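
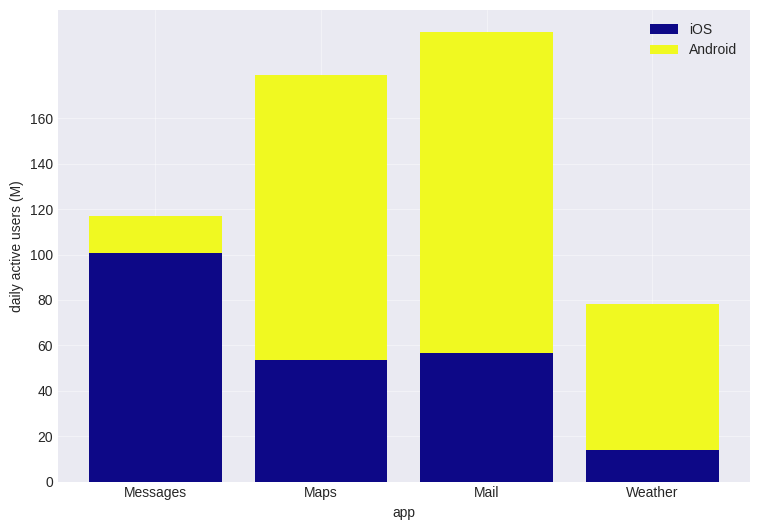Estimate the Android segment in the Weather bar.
≈ 60

Android top ≈ 80, bottom ≈ 20; segment ≈ 60.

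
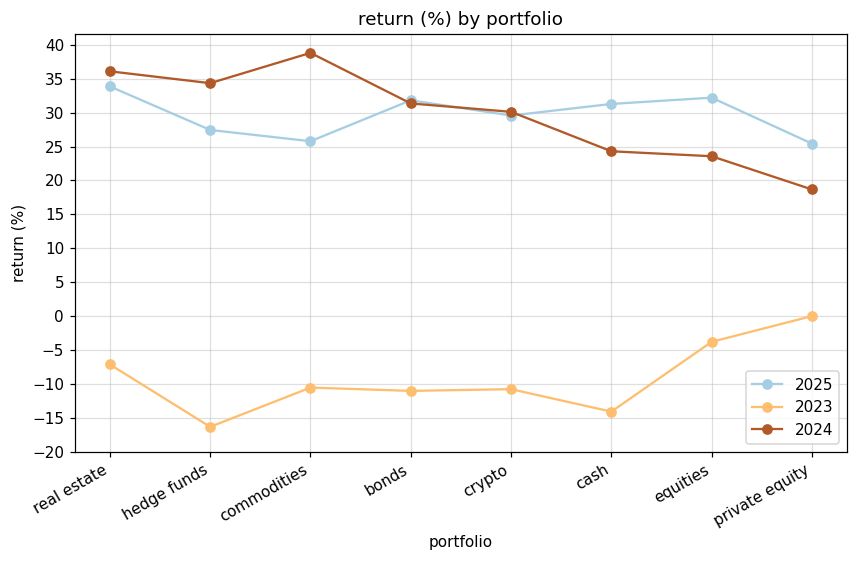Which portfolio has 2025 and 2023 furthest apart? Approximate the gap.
cash: 2025 ≈ 30, 2023 ≈ -15 → gap ≈ 45. Next-largest (hedge funds) is only ≈ 40.

cash, ≈ 45 %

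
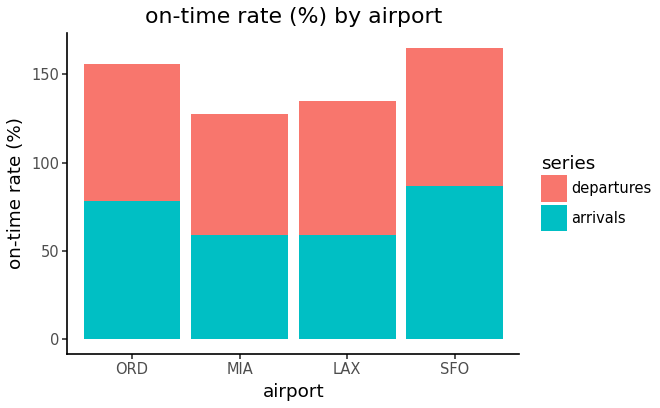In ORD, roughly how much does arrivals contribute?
≈ 80

arrivals top ≈ 80, bottom ≈ 0; segment ≈ 80.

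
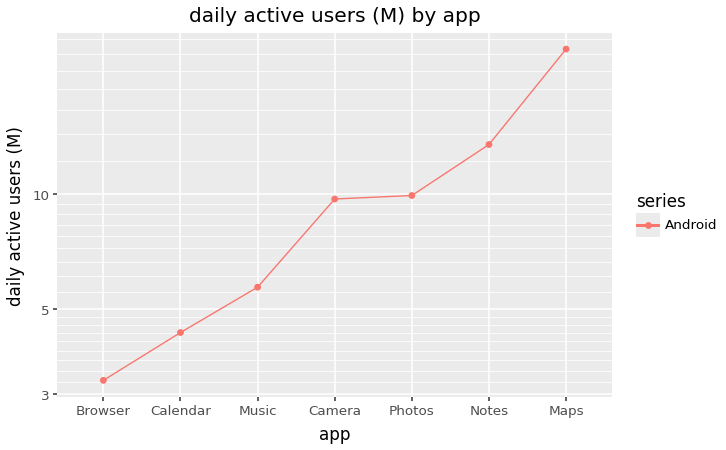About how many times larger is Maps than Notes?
≈ 1.71×

Maps ≈ 24, Notes ≈ 14; 24/14 ≈ 1.71.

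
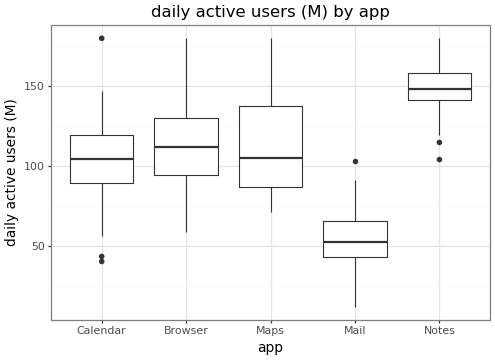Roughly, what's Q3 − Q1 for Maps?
Q3 ≈ 140, Q1 ≈ 90; IQR ≈ 50.

≈ 50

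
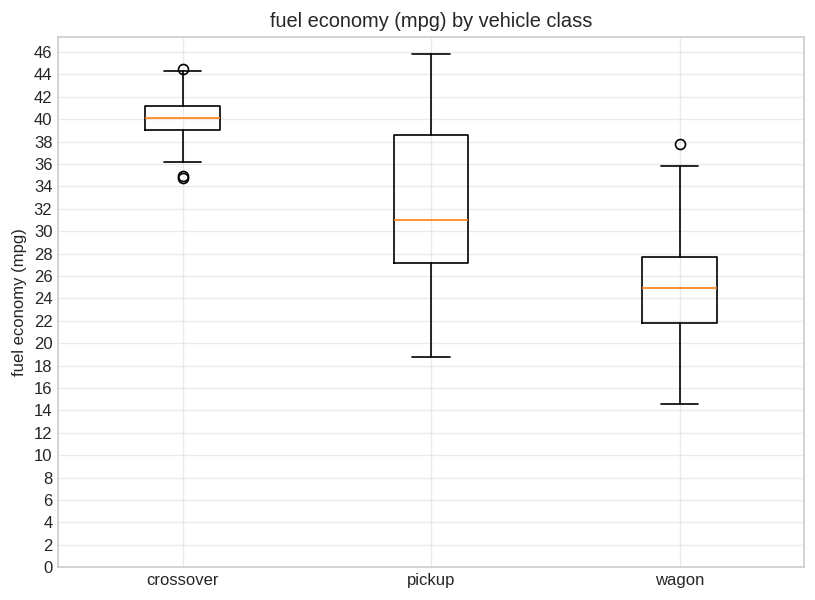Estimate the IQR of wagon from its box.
Q3 ≈ 28, Q1 ≈ 22; IQR ≈ 6.

≈ 6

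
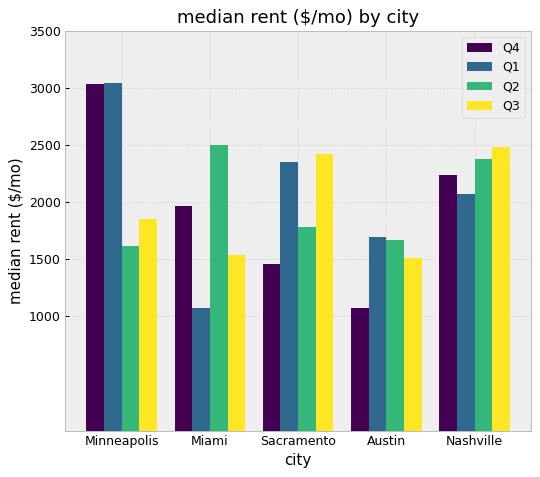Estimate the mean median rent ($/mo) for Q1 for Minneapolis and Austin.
≈ 2250

(3000 + 1500) / 2 ≈ 2250.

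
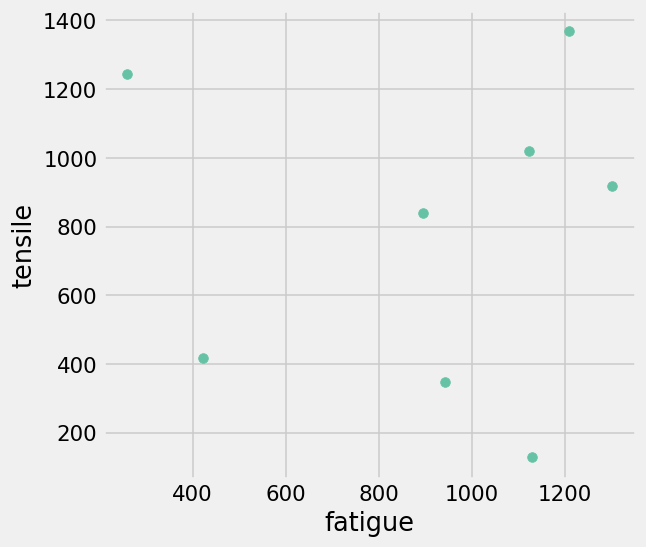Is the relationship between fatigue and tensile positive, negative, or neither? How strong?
no clear correlation

Points are roughly uncorrelated; weak (|r| ≈ 0.0).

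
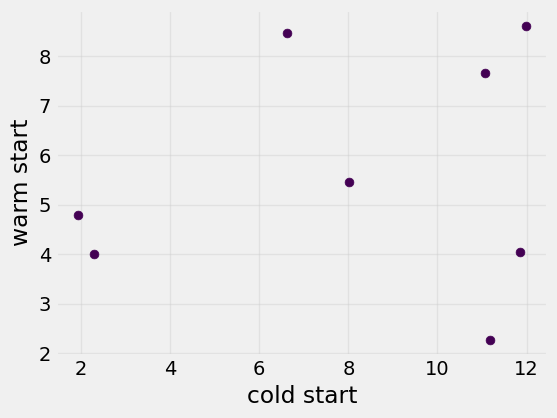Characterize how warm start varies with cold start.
Points are roughly uncorrelated; weak (|r| ≈ 0.2).

no clear correlation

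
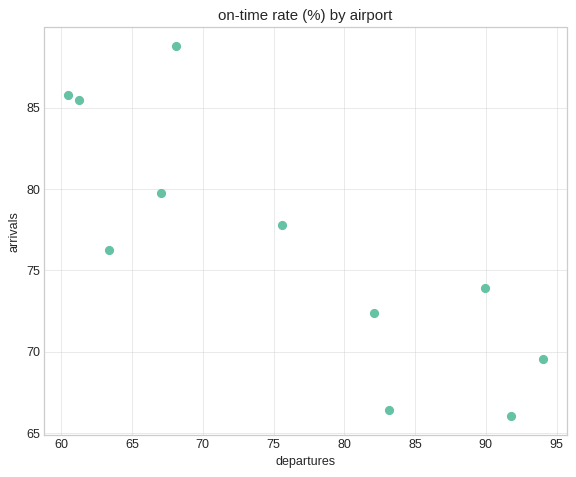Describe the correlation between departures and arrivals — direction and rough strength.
negative, strong

Points are negatively correlated; strong (|r| ≈ 0.8).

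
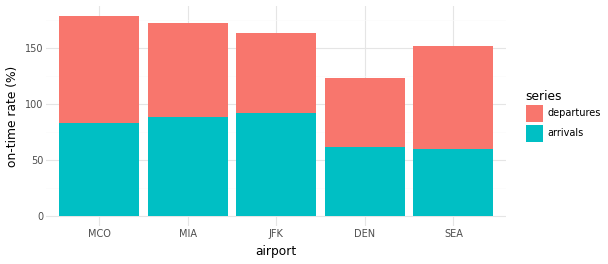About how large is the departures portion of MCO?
departures top ≈ 180, bottom ≈ 80; segment ≈ 100.

≈ 100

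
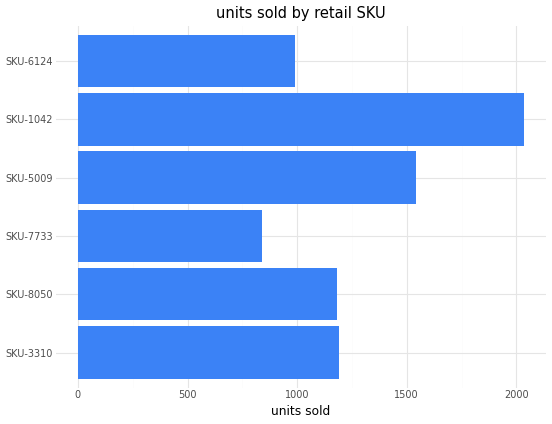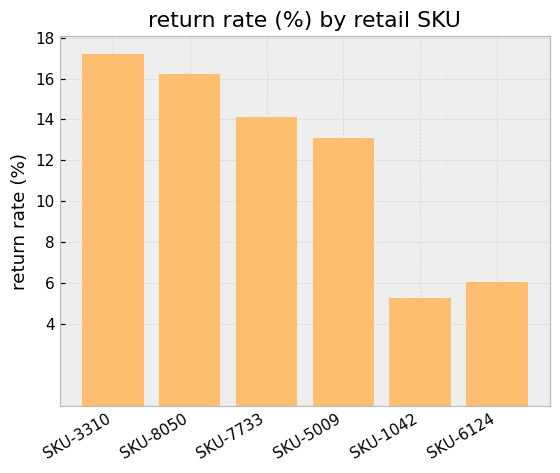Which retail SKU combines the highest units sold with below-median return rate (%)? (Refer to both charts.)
SKU-1042

Chart 2 median return rate (%) ≈ 14; below-median retail SKUs: SKU-5009, SKU-1042, SKU-6124. Among those, SKU-1042 has the highest units sold (≈ 2000).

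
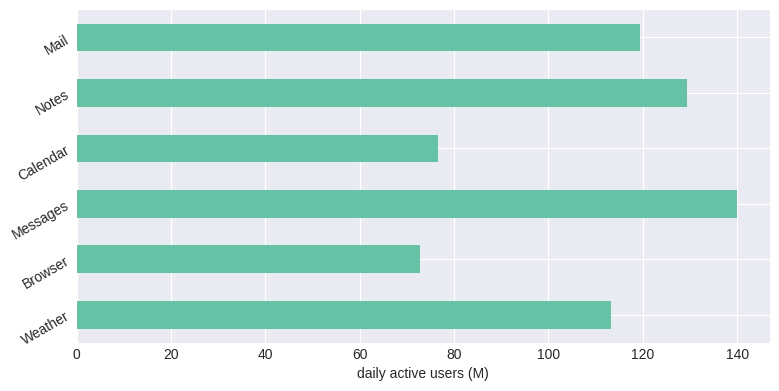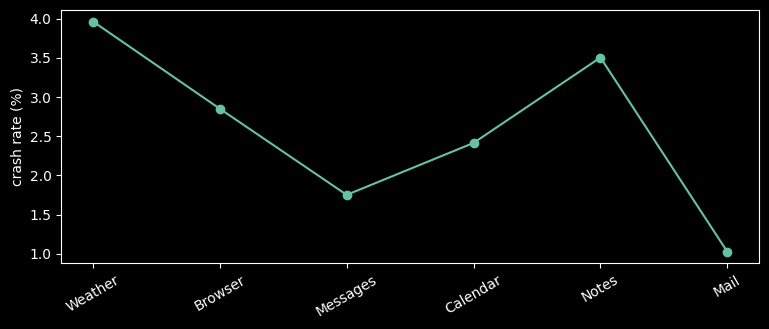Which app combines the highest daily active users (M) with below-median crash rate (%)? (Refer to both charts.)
Chart 2 median crash rate (%) ≈ 2.5; below-median apps: Messages, Calendar, Mail. Among those, Messages has the highest daily active users (M) (≈ 140).

Messages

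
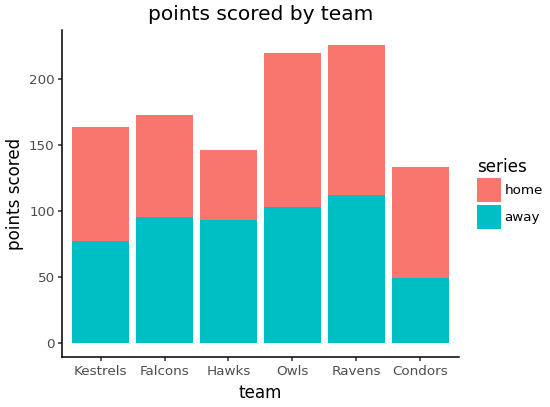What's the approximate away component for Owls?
away top ≈ 100, bottom ≈ 0; segment ≈ 100.

≈ 100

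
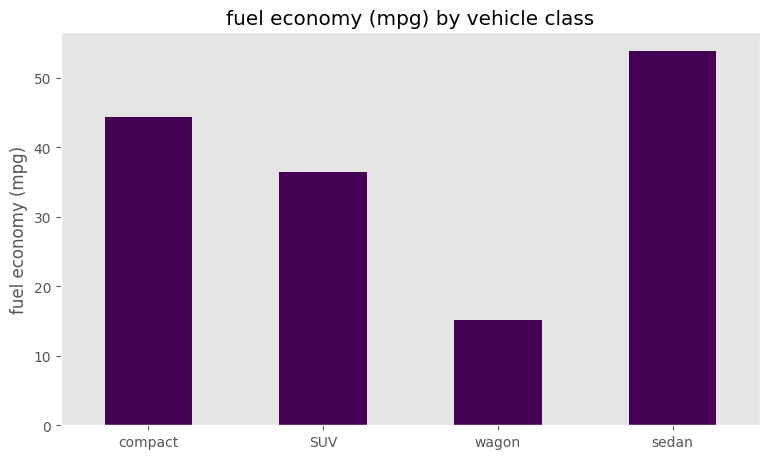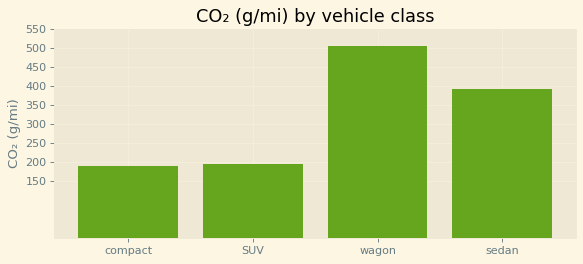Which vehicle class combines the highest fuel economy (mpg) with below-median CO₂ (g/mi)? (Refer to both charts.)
Chart 2 median CO₂ (g/mi) ≈ 300; below-median vehicle classes: compact, SUV. Among those, compact has the highest fuel economy (mpg) (≈ 45).

compact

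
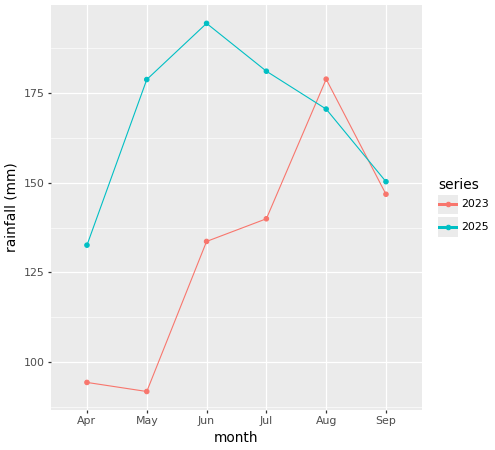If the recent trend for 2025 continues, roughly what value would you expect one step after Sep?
Last three: 180, 170, 150 → slope ≈ -15/step → next ≈ 135.

≈ 135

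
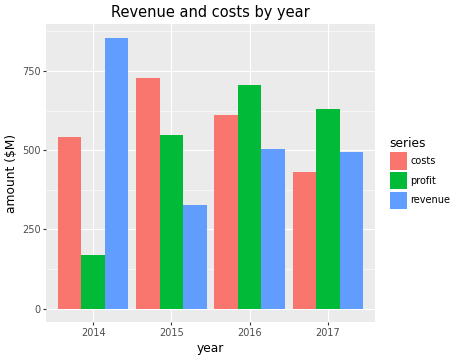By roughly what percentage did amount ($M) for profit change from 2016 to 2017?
≈ -14.3%

2016 ≈ 700, 2017 ≈ 600; (600 − 700) / 700 ≈ -14.3%.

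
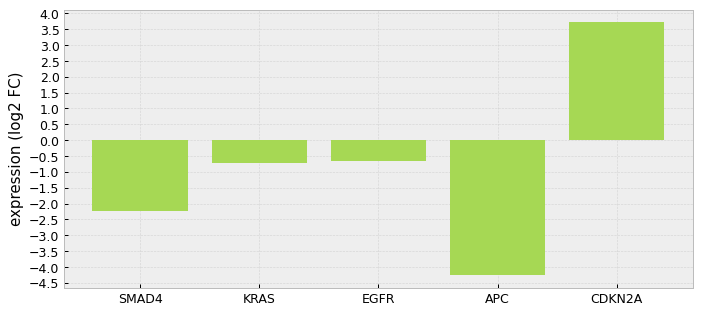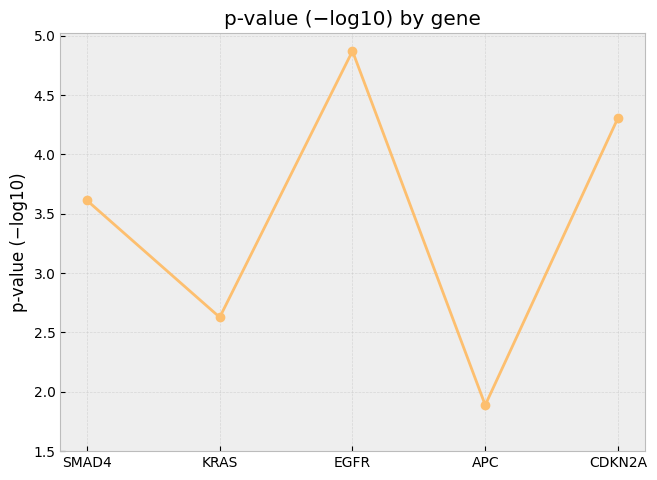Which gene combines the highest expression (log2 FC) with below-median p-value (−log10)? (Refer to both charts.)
KRAS

Chart 2 median p-value (−log10) ≈ 3.5; below-median genes: KRAS, APC. Among those, KRAS has the highest expression (log2 FC) (≈ -0.5).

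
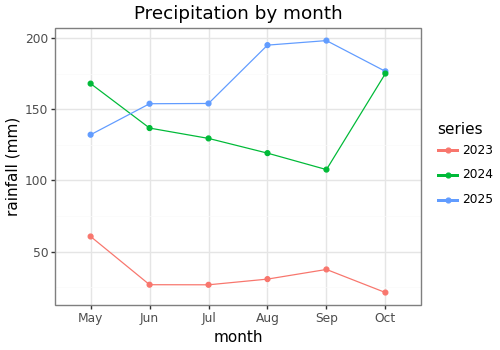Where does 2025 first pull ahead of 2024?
Jun

May: 2025 ≈ 140 vs 2024 ≈ 160 (not yet); Jun: 2025 ≈ 160 vs 2024 ≈ 140 (first crossover).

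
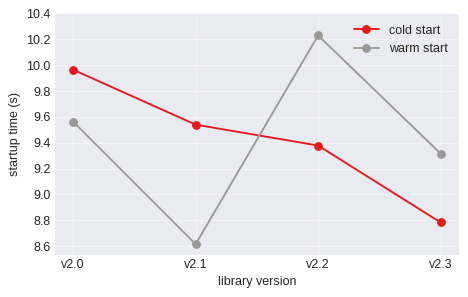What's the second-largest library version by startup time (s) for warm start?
v2.0

Top 3 for warm start: v2.2 ≈ 10.2, v2.0 ≈ 9.6, v2.3 ≈ 9.4.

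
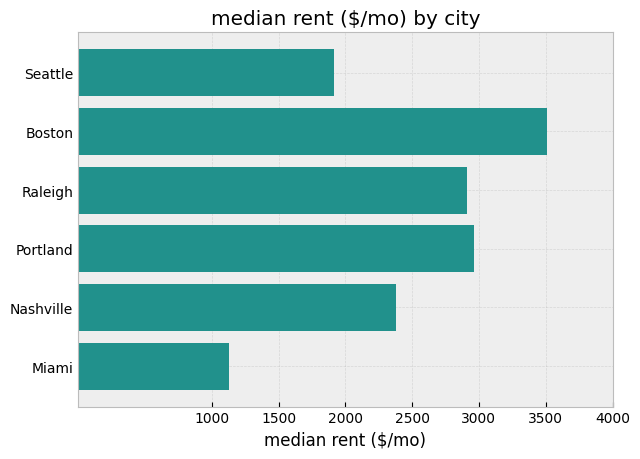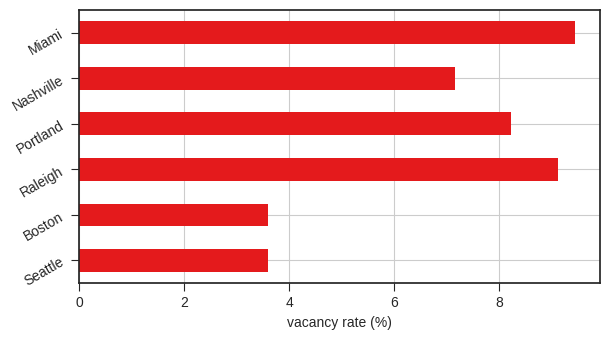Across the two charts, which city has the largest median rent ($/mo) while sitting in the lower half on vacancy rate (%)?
Boston

Chart 2 median vacancy rate (%) ≈ 8; below-median cities: Seattle, Boston, Nashville. Among those, Boston has the highest median rent ($/mo) (≈ 3500).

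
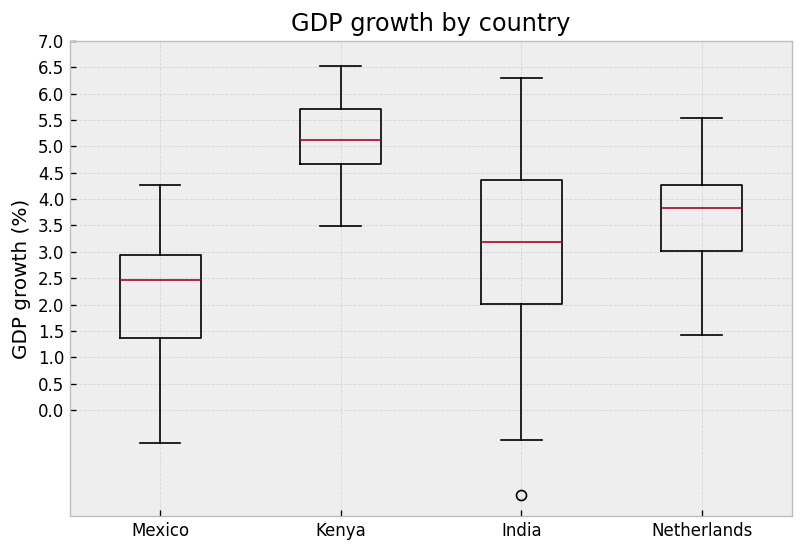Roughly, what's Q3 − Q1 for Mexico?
≈ 1.5

Q3 ≈ 3.0, Q1 ≈ 1.5; IQR ≈ 1.5.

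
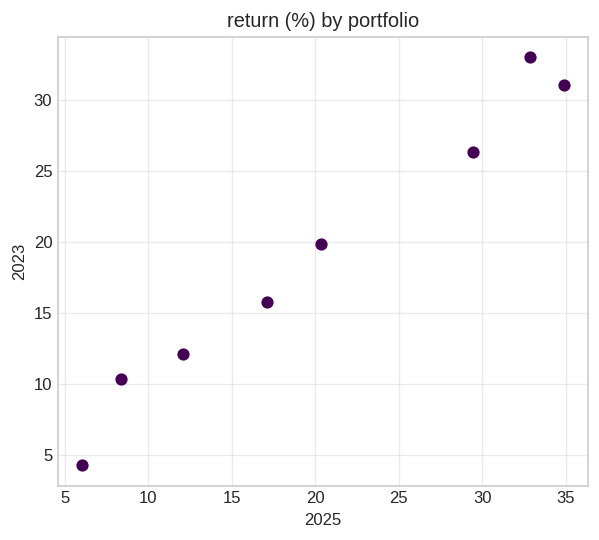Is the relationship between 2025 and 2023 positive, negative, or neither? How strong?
positive, strong

Points are positively correlated; strong (|r| ≈ 1.0).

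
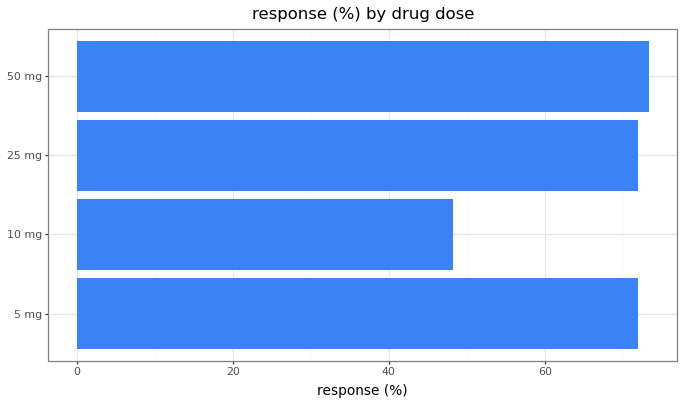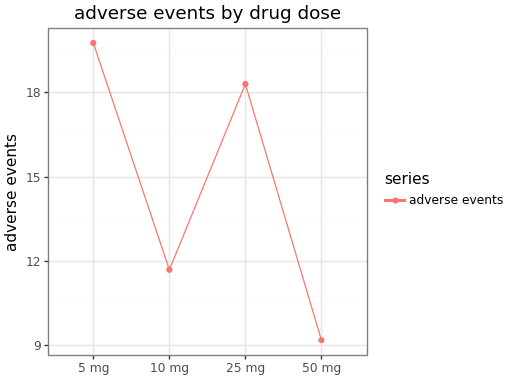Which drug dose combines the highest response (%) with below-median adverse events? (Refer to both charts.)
50 mg

Chart 2 median adverse events ≈ 14; below-median drug doses: 10 mg, 50 mg. Among those, 50 mg has the highest response (%) (≈ 70).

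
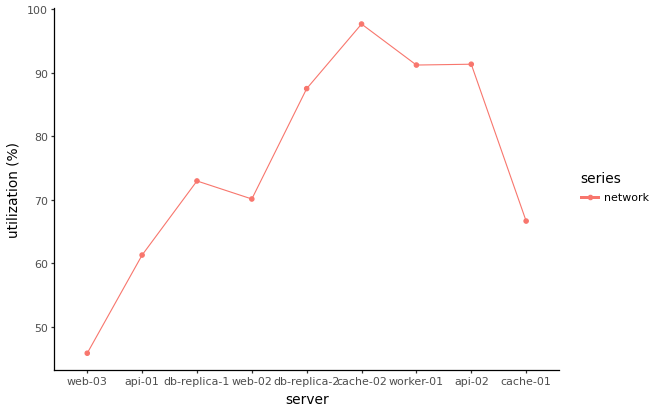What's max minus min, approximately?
≈ 55

Max cache-02 ≈ 100, min web-03 ≈ 45; range ≈ 55.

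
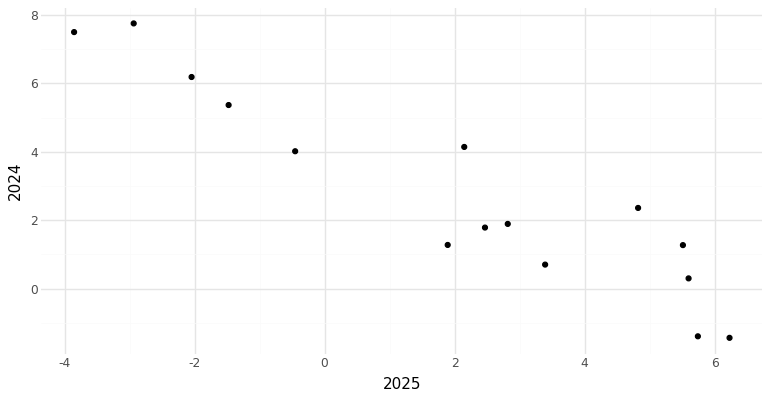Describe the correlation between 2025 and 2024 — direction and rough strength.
Points are negatively correlated; strong (|r| ≈ 0.9).

negative, strong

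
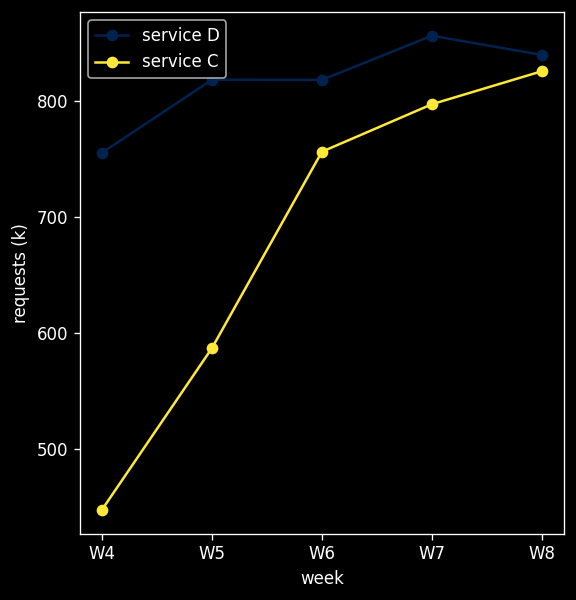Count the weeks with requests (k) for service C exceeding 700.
3

Above 700: W6, W7, W8.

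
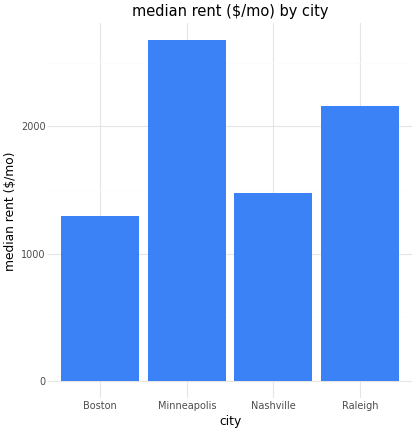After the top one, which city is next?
Raleigh

Top 3: Minneapolis ≈ 2500, Raleigh ≈ 2000, Nashville ≈ 1500.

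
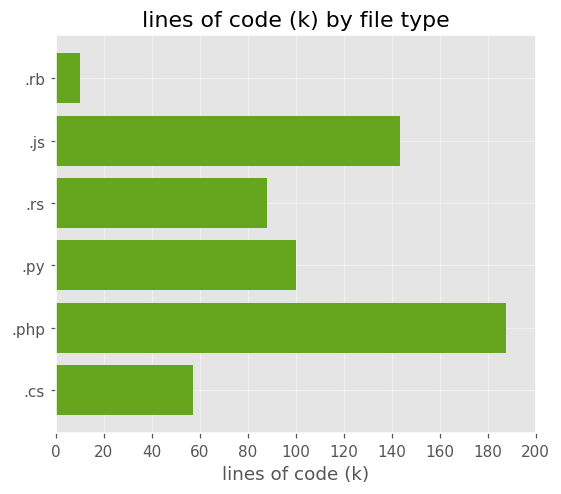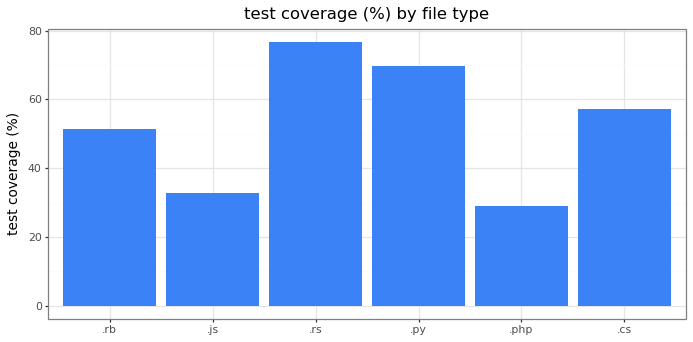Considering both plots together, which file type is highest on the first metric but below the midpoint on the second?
.php

Chart 2 median test coverage (%) ≈ 50; below-median file types: .rb, .js, .php. Among those, .php has the highest lines of code (k) (≈ 180).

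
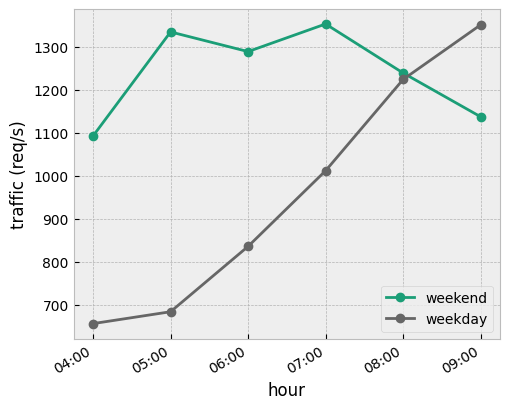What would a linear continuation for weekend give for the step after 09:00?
Last three: 1400, 1200, 1100 → slope ≈ -150/step → next ≈ 950.

≈ 950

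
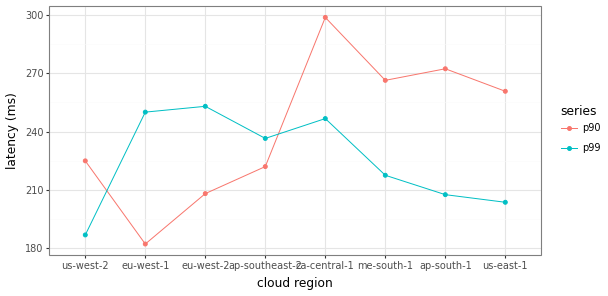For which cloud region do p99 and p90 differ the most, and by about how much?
eu-west-1: p99 ≈ 250, p90 ≈ 180 → gap ≈ 70. Next-largest (ap-south-1) is only ≈ 60.

eu-west-1, ≈ 70 ms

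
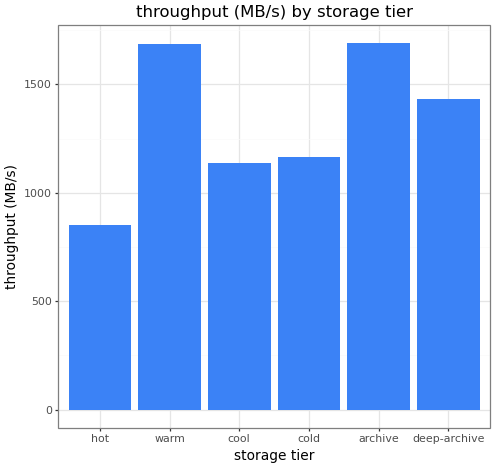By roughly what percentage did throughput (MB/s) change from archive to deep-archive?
archive ≈ 1600, deep-archive ≈ 1400; (1400 − 1600) / 1600 ≈ -12.5%.

≈ -12.5%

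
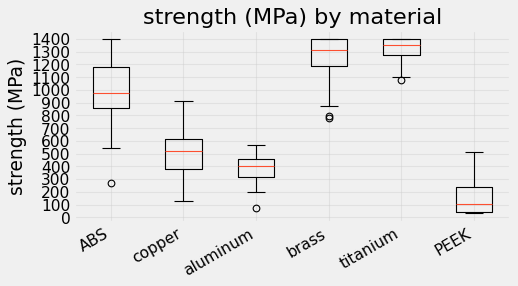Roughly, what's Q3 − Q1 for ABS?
Q3 ≈ 1200, Q1 ≈ 900; IQR ≈ 300.

≈ 300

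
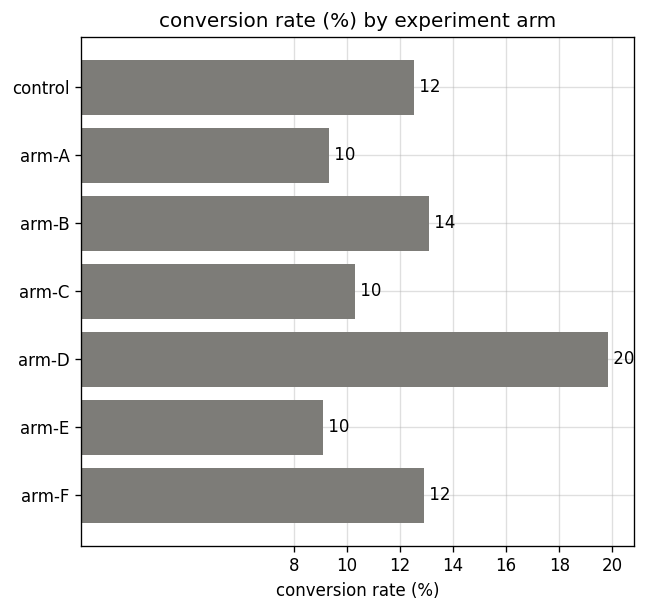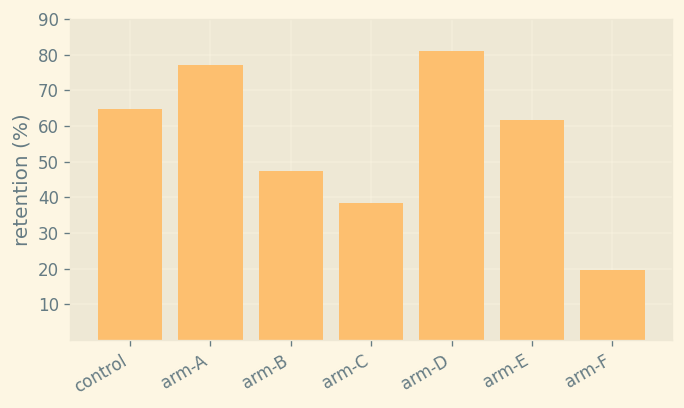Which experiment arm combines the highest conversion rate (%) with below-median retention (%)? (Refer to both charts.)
Chart 2 median retention (%) ≈ 60; below-median experiment arms: arm-B, arm-C, arm-F. Among those, arm-B has the highest conversion rate (%) (≈ 14).

arm-B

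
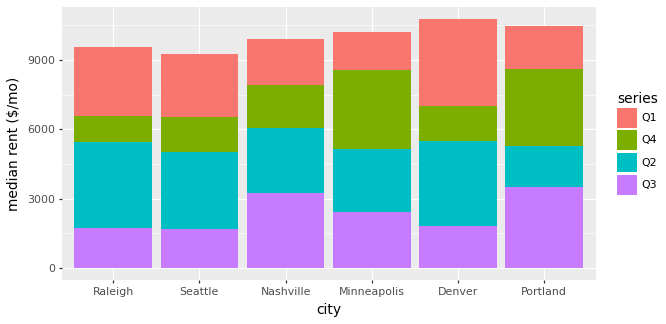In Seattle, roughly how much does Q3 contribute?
≈ 2000

Q3 top ≈ 2000, bottom ≈ 0; segment ≈ 2000.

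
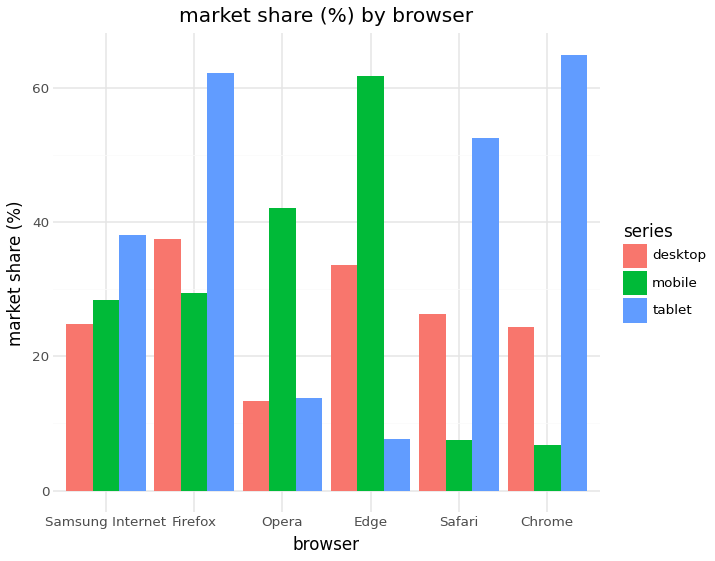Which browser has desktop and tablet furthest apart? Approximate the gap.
Chrome: desktop ≈ 20, tablet ≈ 60 → gap ≈ 40. Next-largest (Safari) is only ≈ 20.

Chrome, ≈ 40 %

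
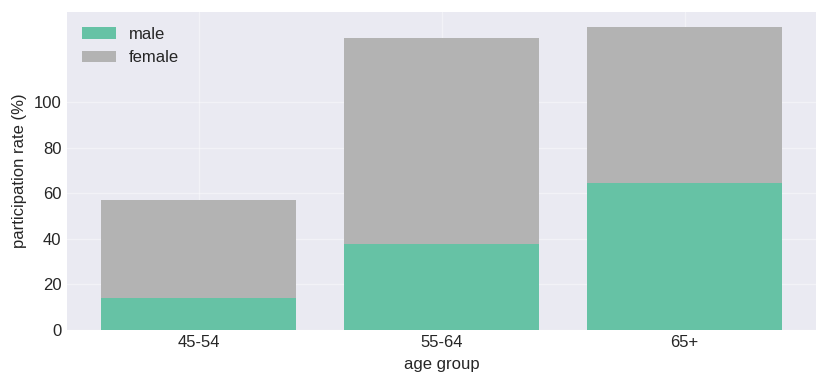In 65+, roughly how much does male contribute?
male top ≈ 60, bottom ≈ 0; segment ≈ 60.

≈ 60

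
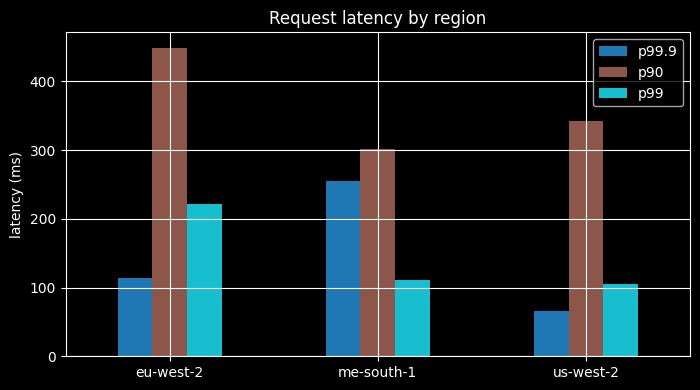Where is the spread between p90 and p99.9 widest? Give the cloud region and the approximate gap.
eu-west-2: p90 ≈ 450, p99.9 ≈ 100 → gap ≈ 350. Next-largest (us-west-2) is only ≈ 300.

eu-west-2, ≈ 350 ms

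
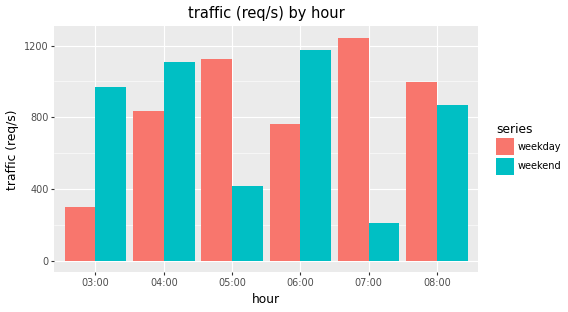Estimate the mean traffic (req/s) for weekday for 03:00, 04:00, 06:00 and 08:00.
(200 + 800 + 800 + 1000) / 4 ≈ 700.

≈ 700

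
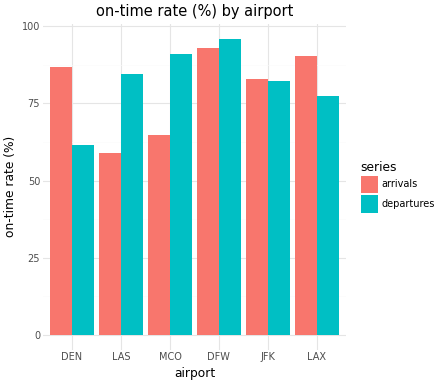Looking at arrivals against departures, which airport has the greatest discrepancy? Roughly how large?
MCO, ≈ 30 %

MCO: arrivals ≈ 60, departures ≈ 90 → gap ≈ 30. Next-largest (LAS) is only ≈ 20.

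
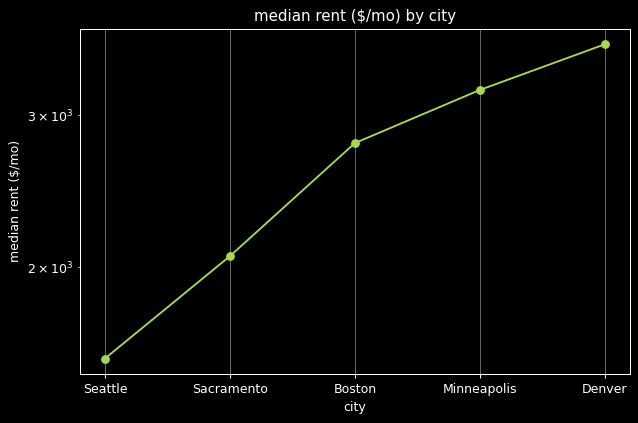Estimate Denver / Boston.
≈ 1.29×

Denver ≈ 3600, Boston ≈ 2800; 3600/2800 ≈ 1.29.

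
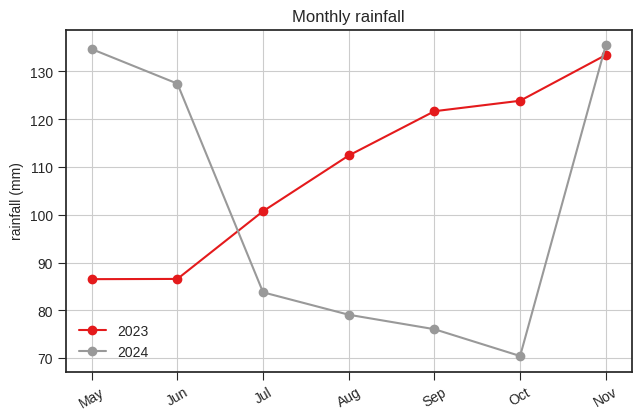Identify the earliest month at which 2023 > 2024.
Jul

Jun: 2023 ≈ 90 vs 2024 ≈ 130 (not yet); Jul: 2023 ≈ 100 vs 2024 ≈ 80 (first crossover).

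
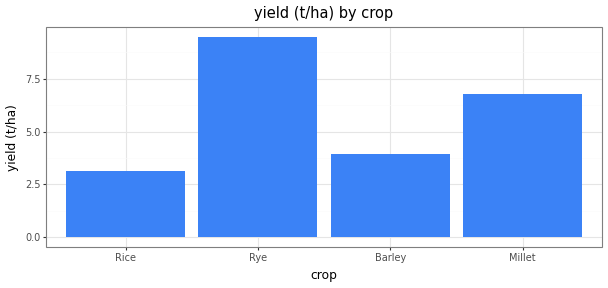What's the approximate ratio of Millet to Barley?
≈ 1.75×

Millet ≈ 7, Barley ≈ 4; 7/4 ≈ 1.75.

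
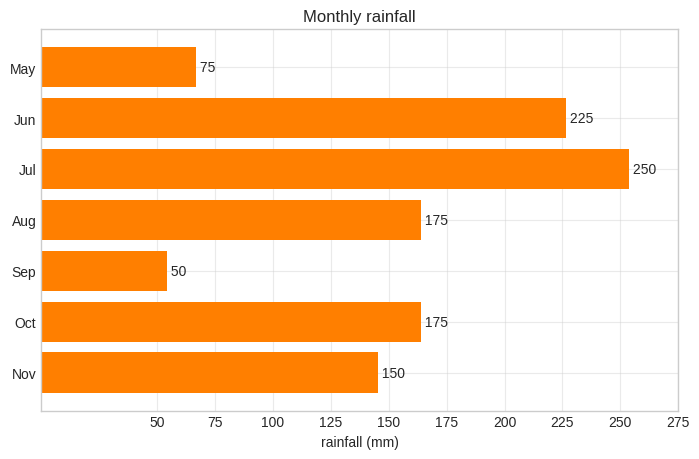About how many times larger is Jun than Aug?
Jun ≈ 225, Aug ≈ 175; 225/175 ≈ 1.29.

≈ 1.29×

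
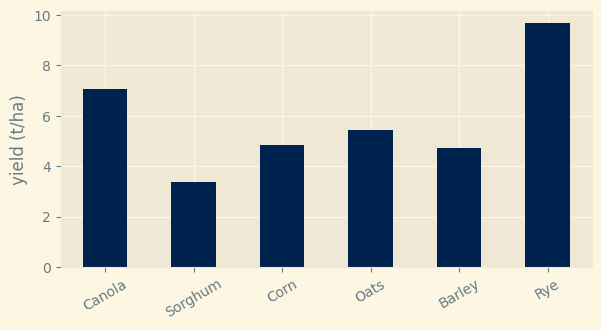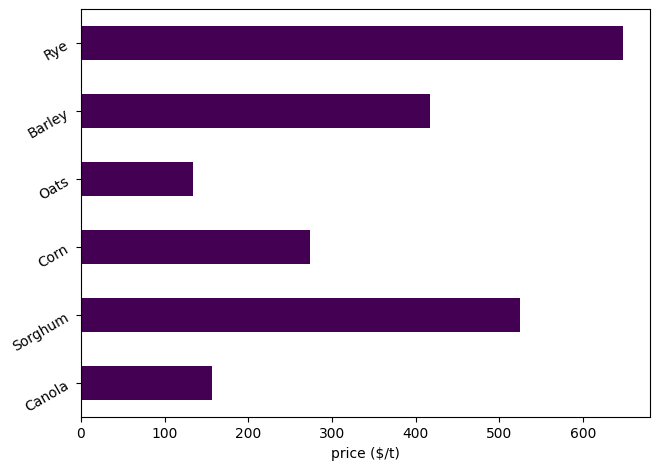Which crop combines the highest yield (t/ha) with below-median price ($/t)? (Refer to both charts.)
Canola

Chart 2 median price ($/t) ≈ 300; below-median crops: Canola, Corn, Oats. Among those, Canola has the highest yield (t/ha) (≈ 7).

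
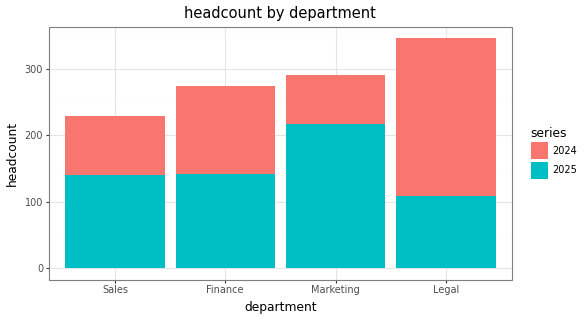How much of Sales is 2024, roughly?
2024 top ≈ 250, bottom ≈ 150; segment ≈ 100.

≈ 100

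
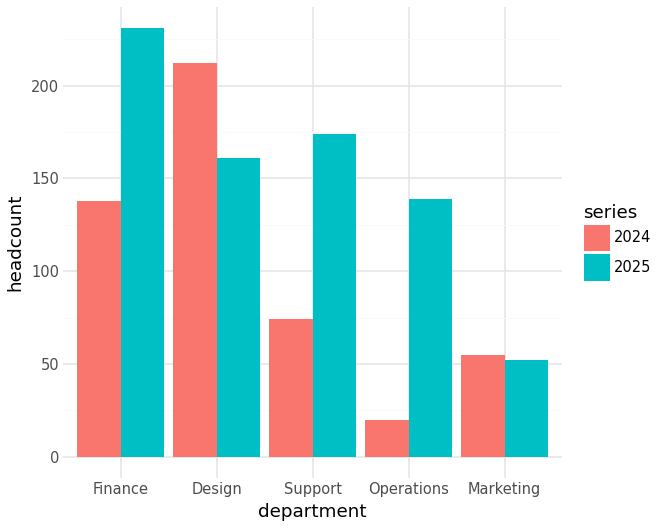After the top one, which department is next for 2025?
Top 3 for 2025: Finance ≈ 240, Support ≈ 180, Design ≈ 160.

Support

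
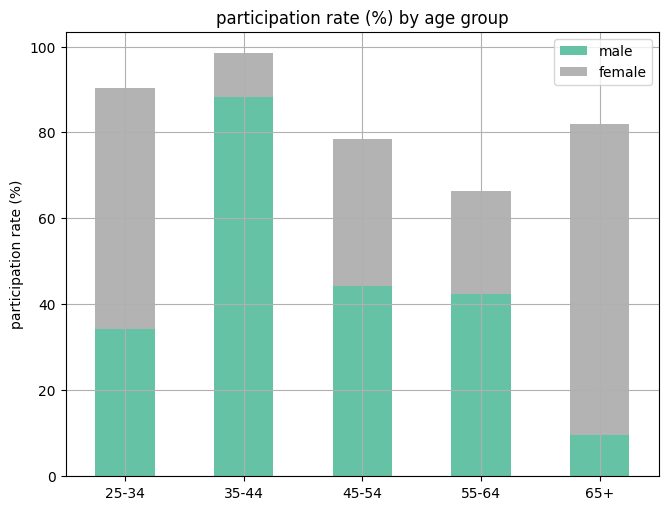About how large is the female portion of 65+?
female top ≈ 80, bottom ≈ 10; segment ≈ 70.

≈ 70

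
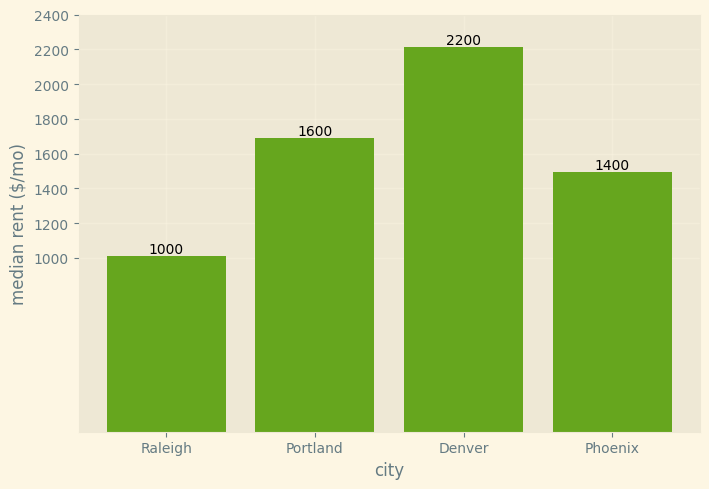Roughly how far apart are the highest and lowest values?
≈ 1200

Max Denver ≈ 2200, min Raleigh ≈ 1000; range ≈ 1200.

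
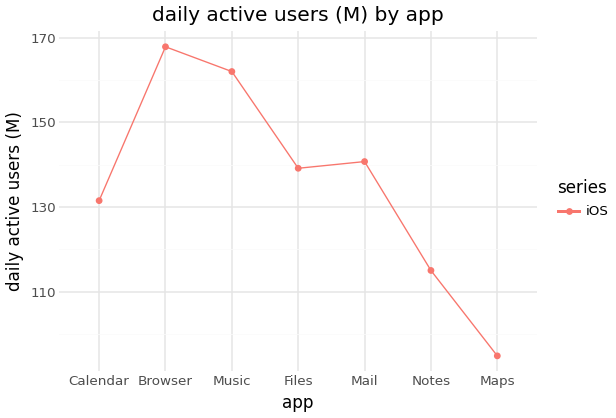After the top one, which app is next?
Music

Top 3: Browser ≈ 170, Music ≈ 160, Mail ≈ 140.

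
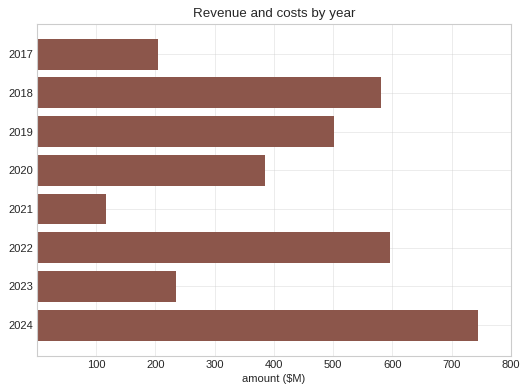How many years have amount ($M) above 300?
5

Above 300: 2018, 2019, 2020, 2022, 2024.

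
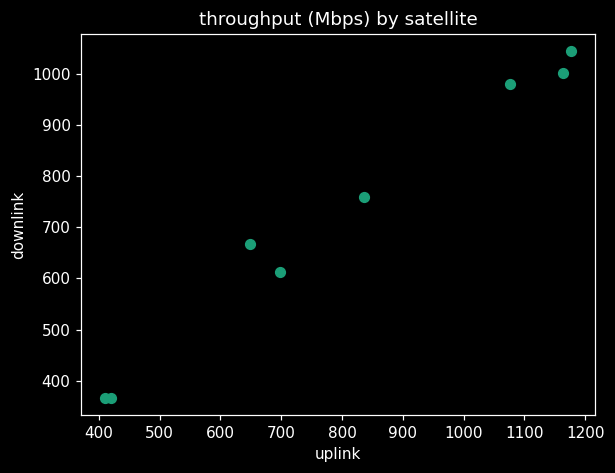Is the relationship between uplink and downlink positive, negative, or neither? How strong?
Points are positively correlated; strong (|r| ≈ 1.0).

positive, strong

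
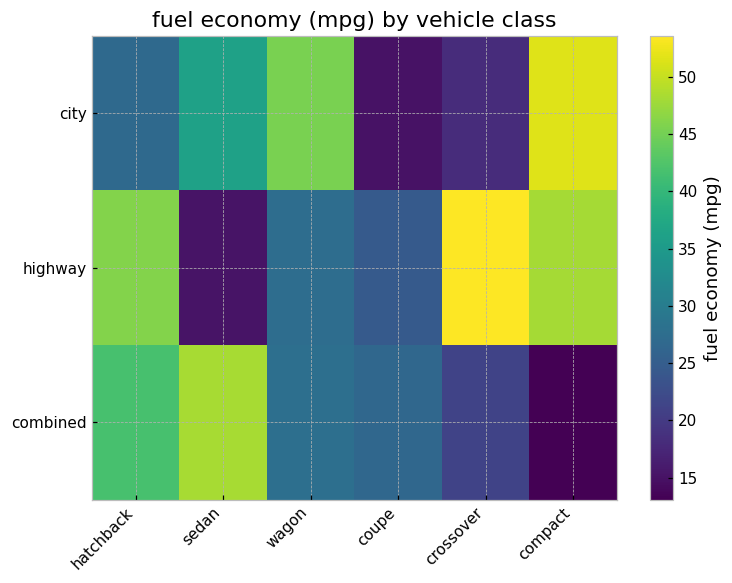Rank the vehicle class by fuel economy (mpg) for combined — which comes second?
hatchback

Top 3 for combined: sedan ≈ 50, hatchback ≈ 40, wagon ≈ 30.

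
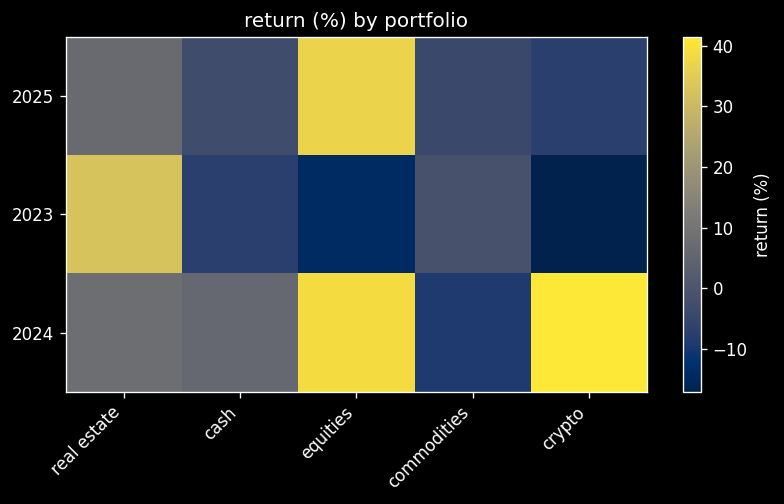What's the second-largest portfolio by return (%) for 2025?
Top 3 for 2025: equities ≈ 35, real estate ≈ 5, cash ≈ -5.

real estate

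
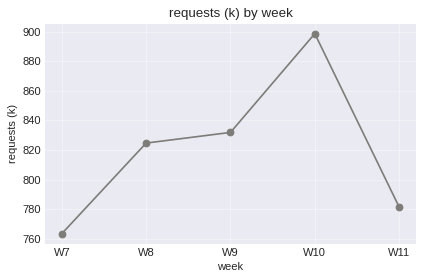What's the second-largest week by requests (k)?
Top 3: W10 ≈ 900, W9 ≈ 840, W8 ≈ 820.

W9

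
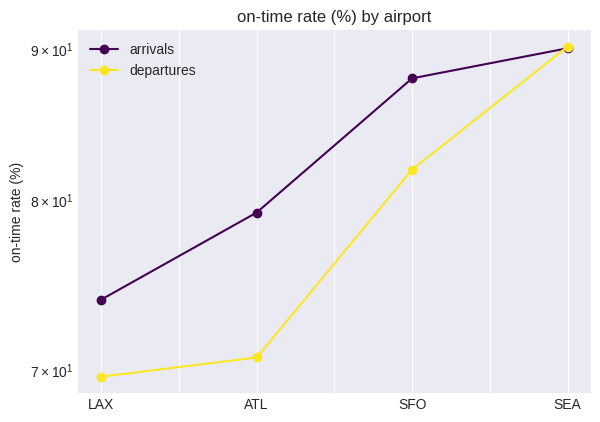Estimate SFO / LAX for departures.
SFO ≈ 82, LAX ≈ 70; 82/70 ≈ 1.17.

≈ 1.17×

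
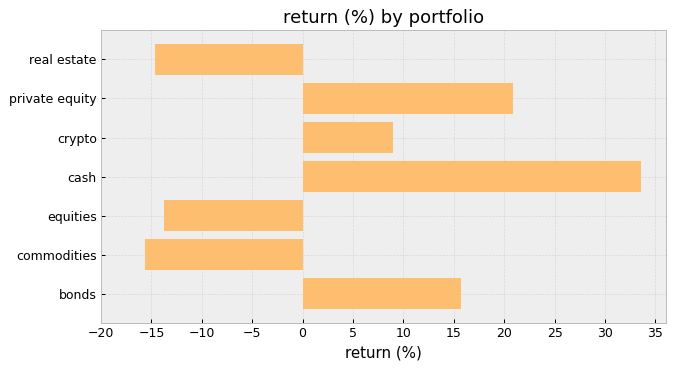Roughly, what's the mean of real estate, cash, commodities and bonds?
≈ 5

(-15 + 35 + -15 + 15) / 4 ≈ 5.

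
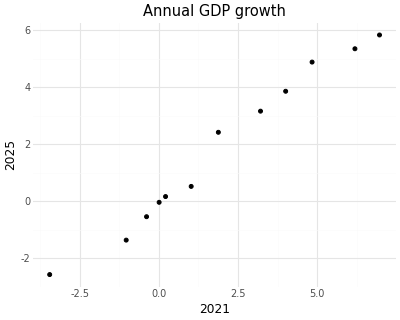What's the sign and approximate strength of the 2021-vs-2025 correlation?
positive, strong

Points are positively correlated; strong (|r| ≈ 1.0).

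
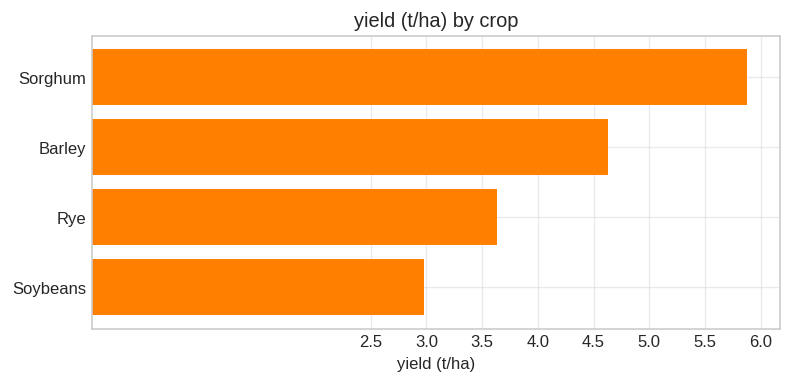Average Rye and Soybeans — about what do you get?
(3.5 + 3.0) / 2 ≈ 3.25.

≈ 3.25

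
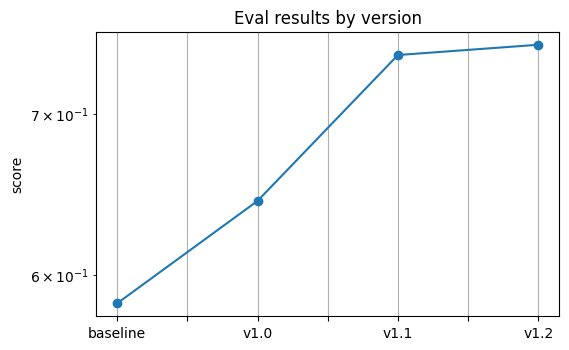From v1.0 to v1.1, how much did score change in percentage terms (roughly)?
v1.0 ≈ 0.64, v1.1 ≈ 0.74; (0.74 − 0.64) / 0.64 ≈ +15.6%.

≈ +15.6%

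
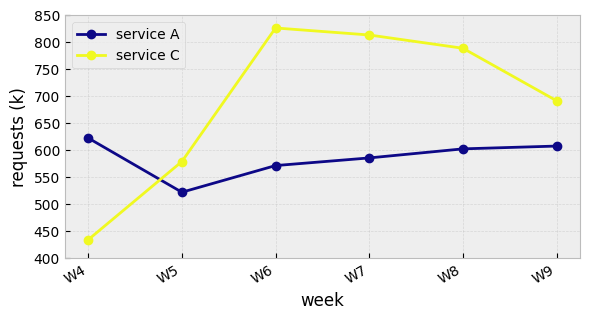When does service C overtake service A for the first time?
W5

W4: service C ≈ 450 vs service A ≈ 600 (not yet); W5: service C ≈ 600 vs service A ≈ 500 (first crossover).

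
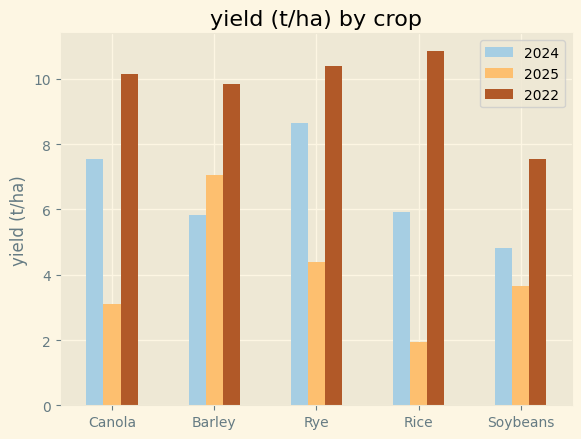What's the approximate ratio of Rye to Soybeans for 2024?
≈ 1.8×

Rye ≈ 9, Soybeans ≈ 5; 9/5 ≈ 1.8.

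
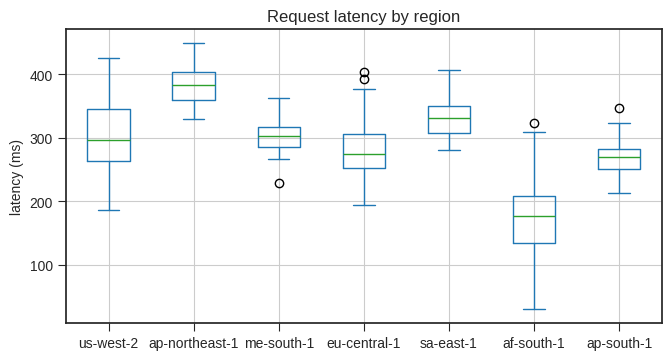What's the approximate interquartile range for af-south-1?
Q3 ≈ 200, Q1 ≈ 140; IQR ≈ 60.

≈ 60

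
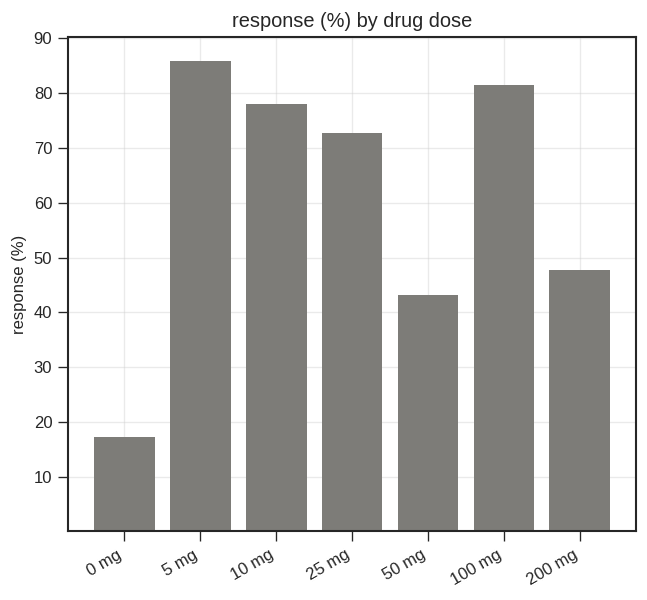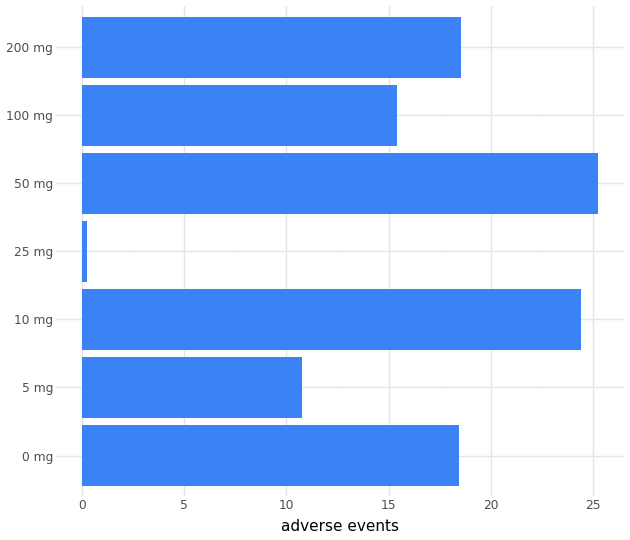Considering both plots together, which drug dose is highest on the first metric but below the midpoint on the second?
5 mg

Chart 2 median adverse events ≈ 20; below-median drug doses: 5 mg, 25 mg, 100 mg. Among those, 5 mg has the highest response (%) (≈ 90).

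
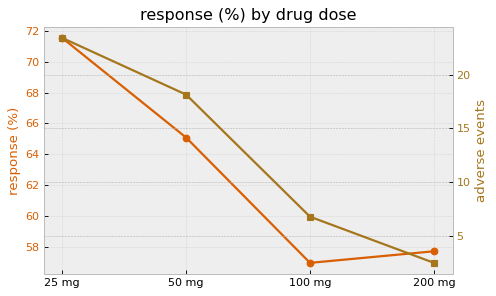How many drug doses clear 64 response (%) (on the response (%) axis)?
2

Above 64: 25 mg, 50 mg.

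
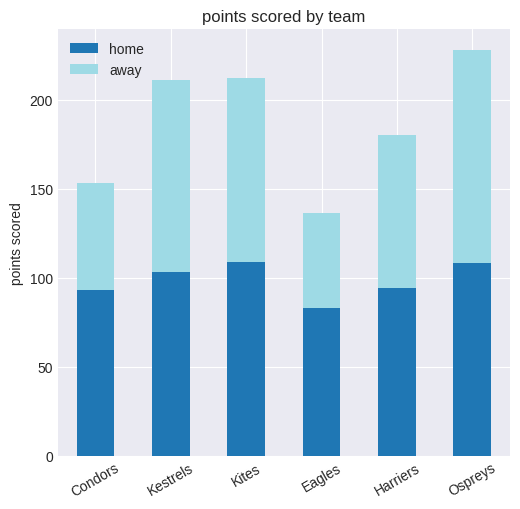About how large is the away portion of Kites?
away top ≈ 220, bottom ≈ 100; segment ≈ 120.

≈ 120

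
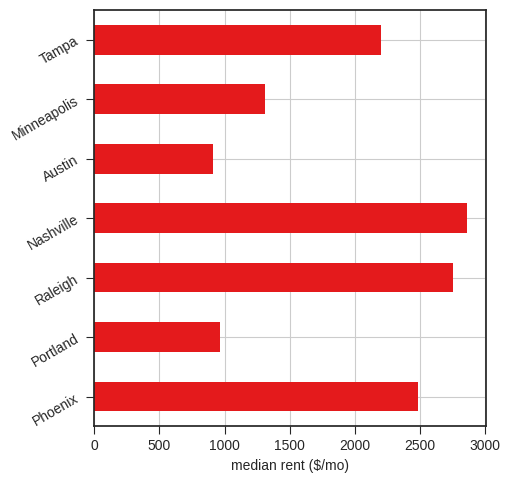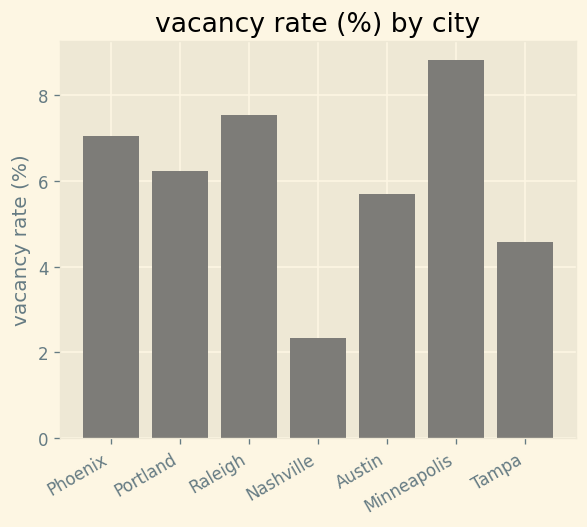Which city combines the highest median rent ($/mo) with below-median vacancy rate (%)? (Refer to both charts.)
Chart 2 median vacancy rate (%) ≈ 6; below-median cities: Nashville, Austin, Tampa. Among those, Nashville has the highest median rent ($/mo) (≈ 3000).

Nashville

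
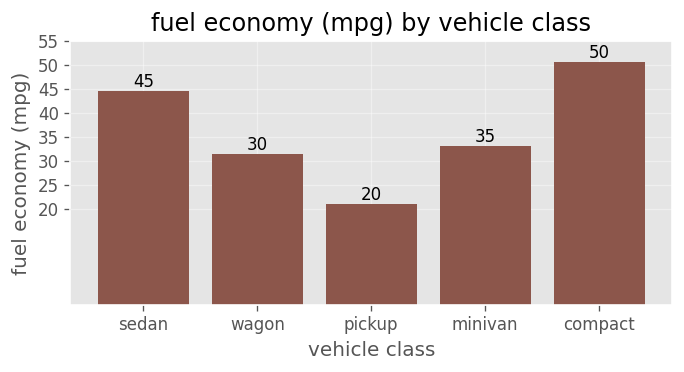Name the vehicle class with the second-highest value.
sedan

Top 3: compact ≈ 50, sedan ≈ 45, minivan ≈ 35.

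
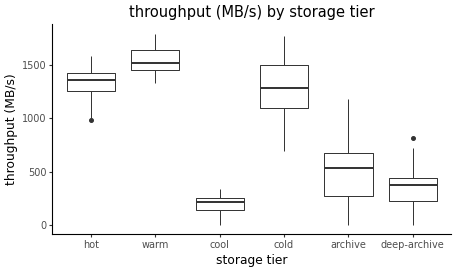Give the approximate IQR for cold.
Q3 ≈ 1400, Q1 ≈ 1000; IQR ≈ 400.

≈ 400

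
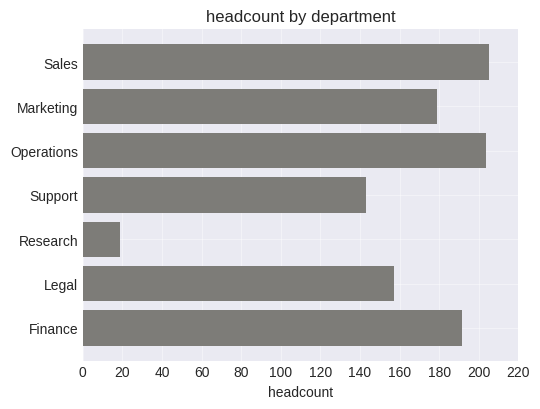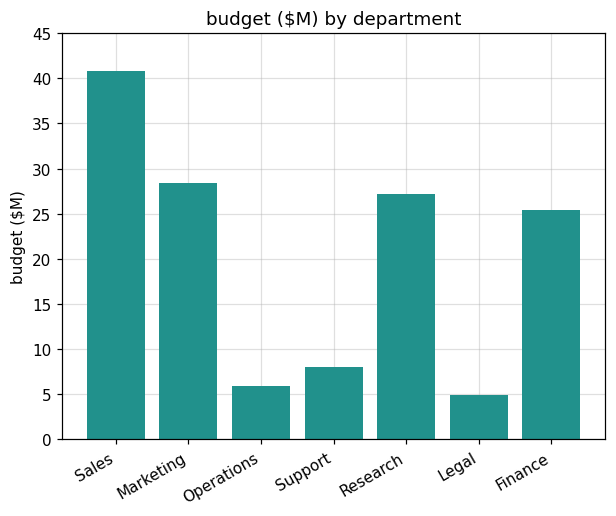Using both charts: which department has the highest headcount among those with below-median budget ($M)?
Operations

Chart 2 median budget ($M) ≈ 25; below-median departments: Operations, Support, Legal. Among those, Operations has the highest headcount (≈ 200).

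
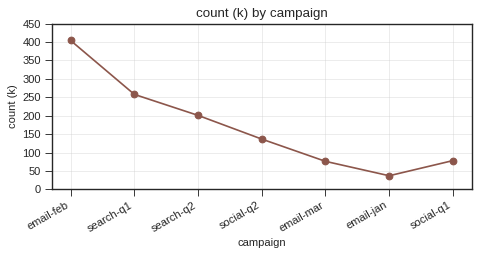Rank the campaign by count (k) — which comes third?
Top 4: email-feb ≈ 400, search-q1 ≈ 250, search-q2 ≈ 200, social-q2 ≈ 150.

search-q2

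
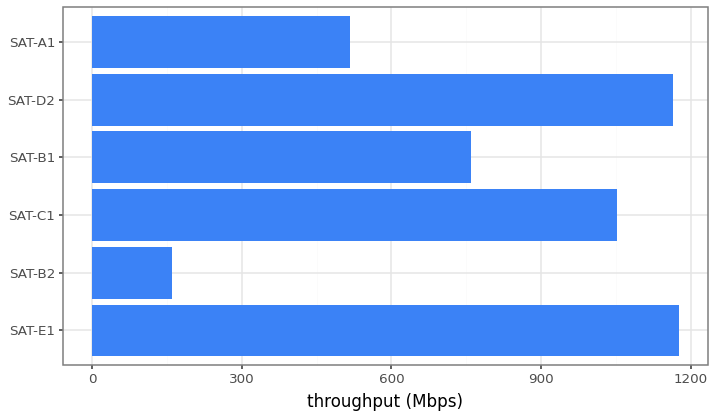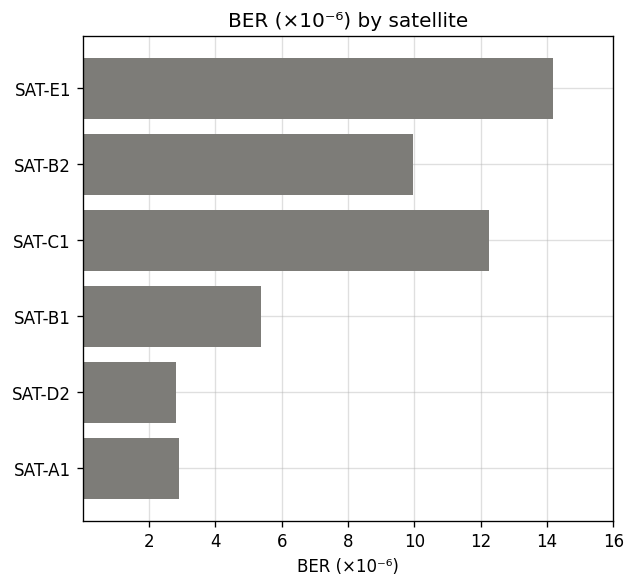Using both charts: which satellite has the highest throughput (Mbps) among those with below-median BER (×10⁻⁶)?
SAT-D2

Chart 2 median BER (×10⁻⁶) ≈ 8; below-median satellites: SAT-B1, SAT-D2, SAT-A1. Among those, SAT-D2 has the highest throughput (Mbps) (≈ 1200).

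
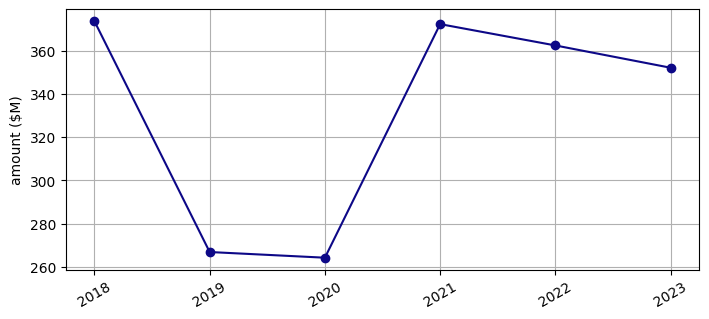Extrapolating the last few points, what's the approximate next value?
Last three: 370, 360, 350 → slope ≈ -10/step → next ≈ 340.

≈ 340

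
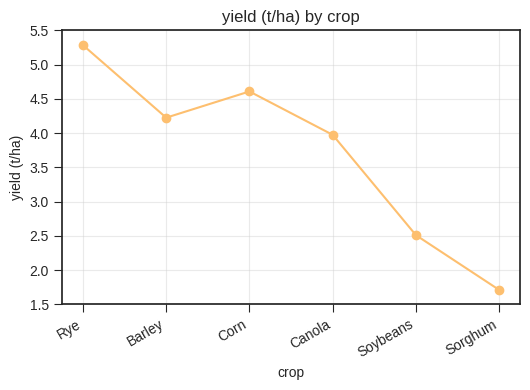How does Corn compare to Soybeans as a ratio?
Corn ≈ 4.5, Soybeans ≈ 2.5; 4.5/2.5 ≈ 1.8.

≈ 1.8×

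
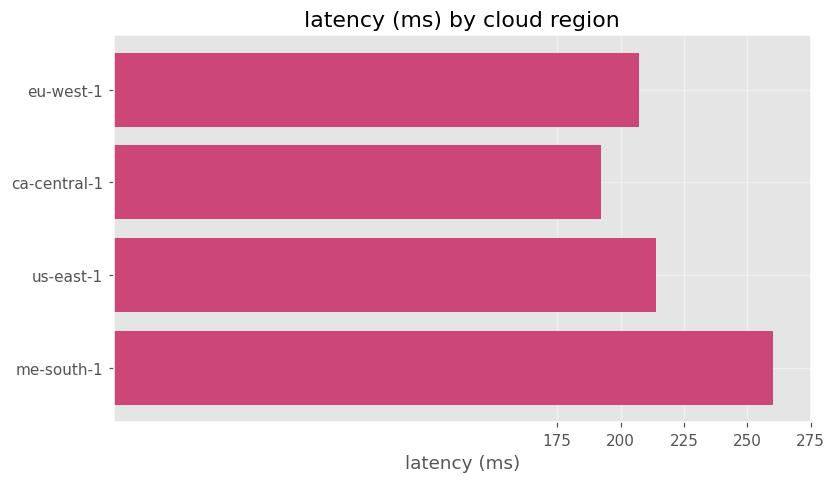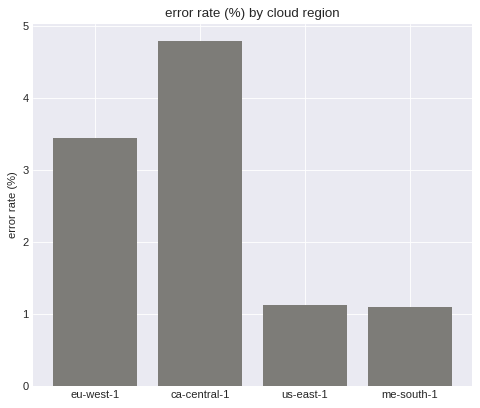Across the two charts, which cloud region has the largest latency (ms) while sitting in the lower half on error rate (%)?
Chart 2 median error rate (%) ≈ 2.5; below-median cloud regions: us-east-1, me-south-1. Among those, me-south-1 has the highest latency (ms) (≈ 250).

me-south-1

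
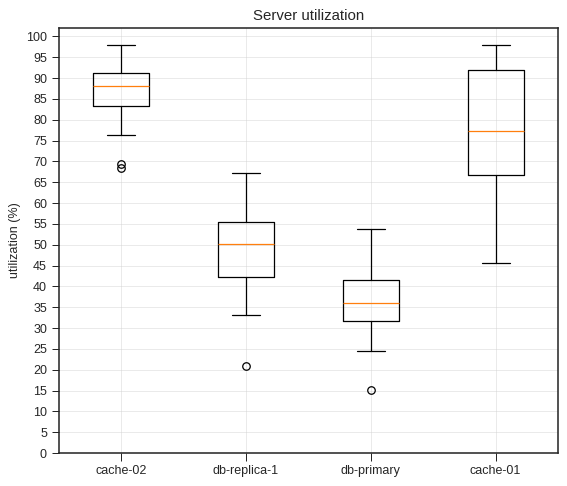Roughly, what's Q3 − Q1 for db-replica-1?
Q3 ≈ 55, Q1 ≈ 40; IQR ≈ 15.

≈ 15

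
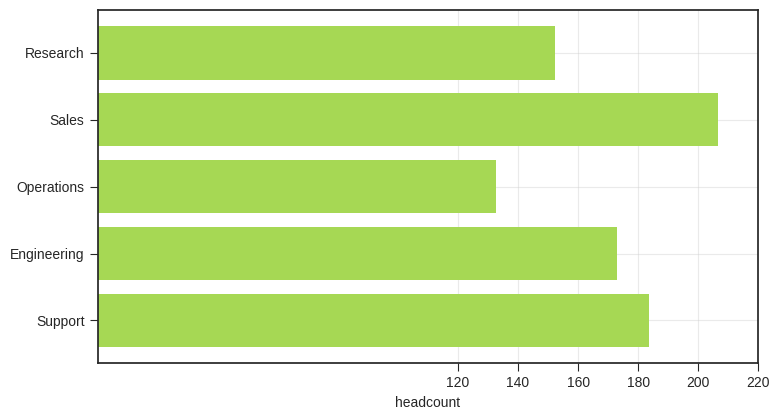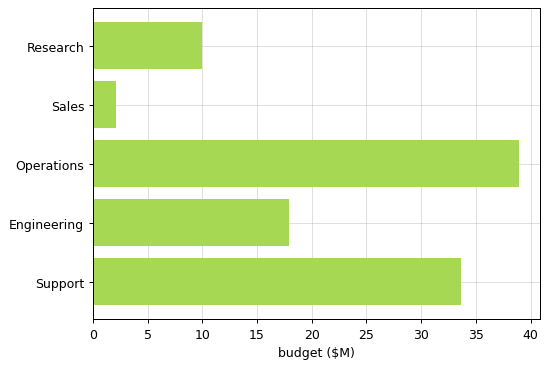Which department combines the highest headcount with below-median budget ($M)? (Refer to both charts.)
Chart 2 median budget ($M) ≈ 20; below-median departments: Research, Sales. Among those, Sales has the highest headcount (≈ 200).

Sales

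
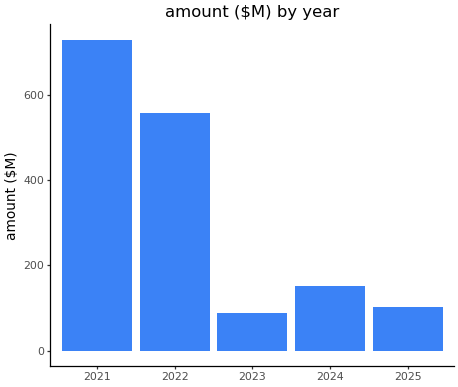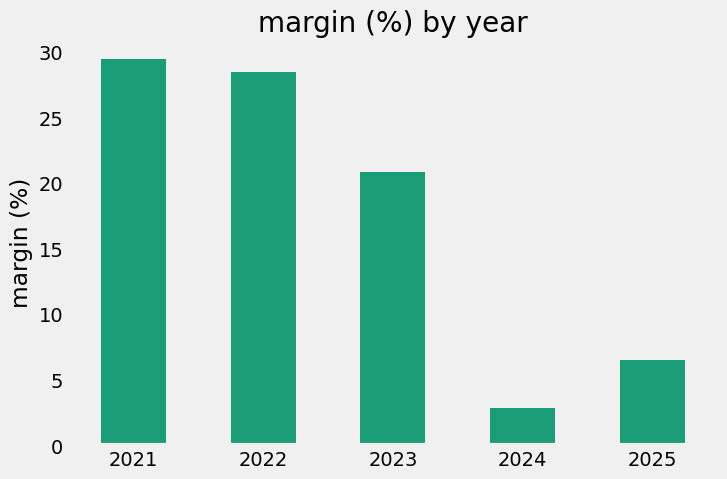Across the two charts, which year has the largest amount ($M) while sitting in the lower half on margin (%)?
2024

Chart 2 median margin (%) ≈ 20; below-median years: 2024, 2025. Among those, 2024 has the highest amount ($M) (≈ 200).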